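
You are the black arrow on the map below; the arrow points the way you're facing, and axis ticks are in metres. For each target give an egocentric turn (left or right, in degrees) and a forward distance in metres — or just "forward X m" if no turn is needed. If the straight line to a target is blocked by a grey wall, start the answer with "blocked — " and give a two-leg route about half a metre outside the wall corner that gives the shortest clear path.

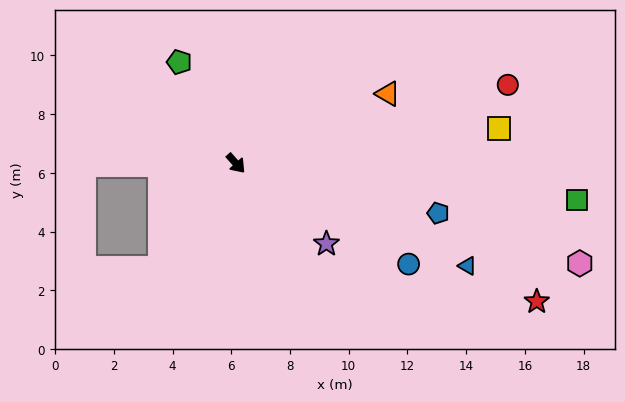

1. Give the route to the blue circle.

turn left 18°, forward 6.8 m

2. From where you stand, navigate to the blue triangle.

turn left 24°, forward 8.6 m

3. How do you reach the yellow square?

turn left 56°, forward 9.0 m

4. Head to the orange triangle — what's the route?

turn left 73°, forward 5.7 m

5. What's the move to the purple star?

turn left 7°, forward 4.1 m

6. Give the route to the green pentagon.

turn left 167°, forward 4.0 m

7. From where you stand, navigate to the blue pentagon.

turn left 34°, forward 7.1 m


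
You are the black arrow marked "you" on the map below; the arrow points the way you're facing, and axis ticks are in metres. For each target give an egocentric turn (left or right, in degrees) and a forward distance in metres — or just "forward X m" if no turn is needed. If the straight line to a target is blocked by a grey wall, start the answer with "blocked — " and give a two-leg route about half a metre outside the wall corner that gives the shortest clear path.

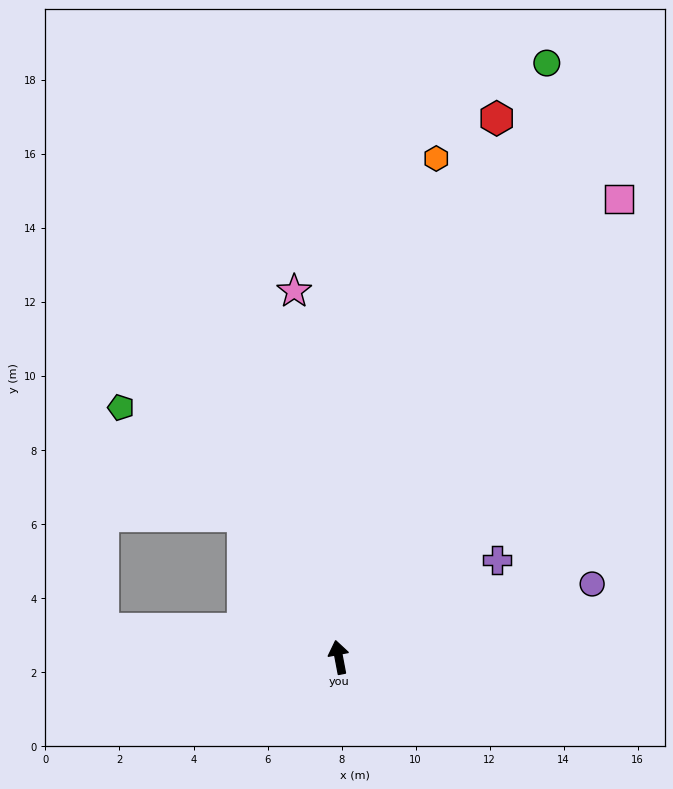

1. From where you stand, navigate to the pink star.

turn right 4°, forward 10.0 m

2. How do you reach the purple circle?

turn right 85°, forward 7.1 m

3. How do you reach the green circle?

turn right 30°, forward 17.0 m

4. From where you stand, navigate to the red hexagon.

turn right 27°, forward 15.2 m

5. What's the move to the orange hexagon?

turn right 22°, forward 13.7 m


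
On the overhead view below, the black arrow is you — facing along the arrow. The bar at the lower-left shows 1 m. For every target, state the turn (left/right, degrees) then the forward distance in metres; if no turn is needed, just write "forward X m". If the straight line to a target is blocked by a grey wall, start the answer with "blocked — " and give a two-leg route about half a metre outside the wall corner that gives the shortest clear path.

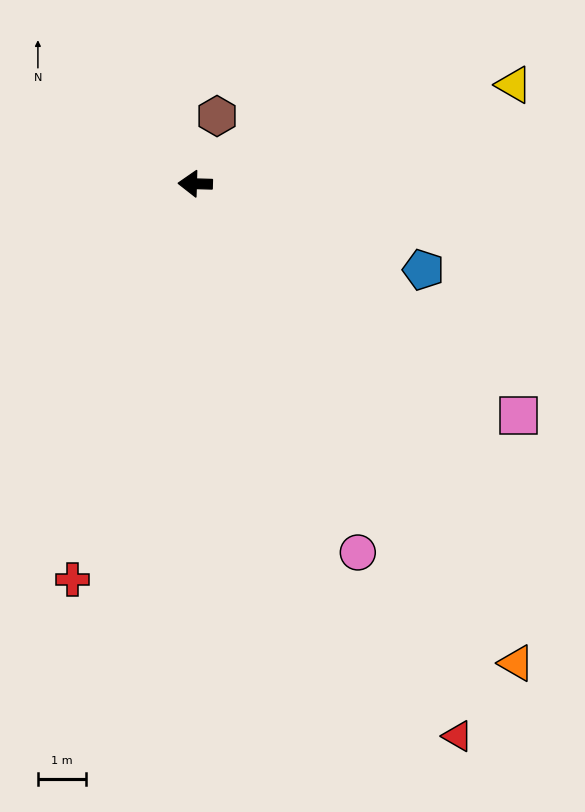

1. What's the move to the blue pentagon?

turn left 161°, forward 5.1 m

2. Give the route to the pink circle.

turn left 115°, forward 8.4 m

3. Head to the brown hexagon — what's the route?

turn right 106°, forward 1.5 m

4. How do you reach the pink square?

turn left 146°, forward 8.3 m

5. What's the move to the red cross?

turn left 74°, forward 8.6 m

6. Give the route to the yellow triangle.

turn right 161°, forward 6.9 m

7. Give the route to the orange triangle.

turn left 125°, forward 12.0 m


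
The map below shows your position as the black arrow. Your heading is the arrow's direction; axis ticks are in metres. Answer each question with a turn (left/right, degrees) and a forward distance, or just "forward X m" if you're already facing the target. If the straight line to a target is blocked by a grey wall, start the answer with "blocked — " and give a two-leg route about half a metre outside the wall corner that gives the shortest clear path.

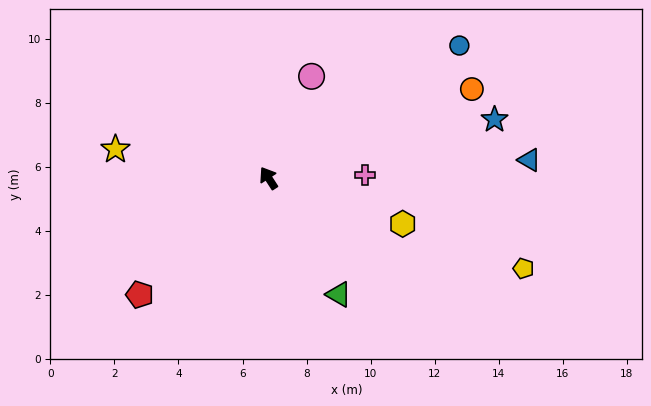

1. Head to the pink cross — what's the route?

turn right 121°, forward 3.0 m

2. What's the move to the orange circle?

turn right 99°, forward 6.9 m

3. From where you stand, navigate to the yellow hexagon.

turn right 142°, forward 4.4 m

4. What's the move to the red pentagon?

turn left 99°, forward 5.4 m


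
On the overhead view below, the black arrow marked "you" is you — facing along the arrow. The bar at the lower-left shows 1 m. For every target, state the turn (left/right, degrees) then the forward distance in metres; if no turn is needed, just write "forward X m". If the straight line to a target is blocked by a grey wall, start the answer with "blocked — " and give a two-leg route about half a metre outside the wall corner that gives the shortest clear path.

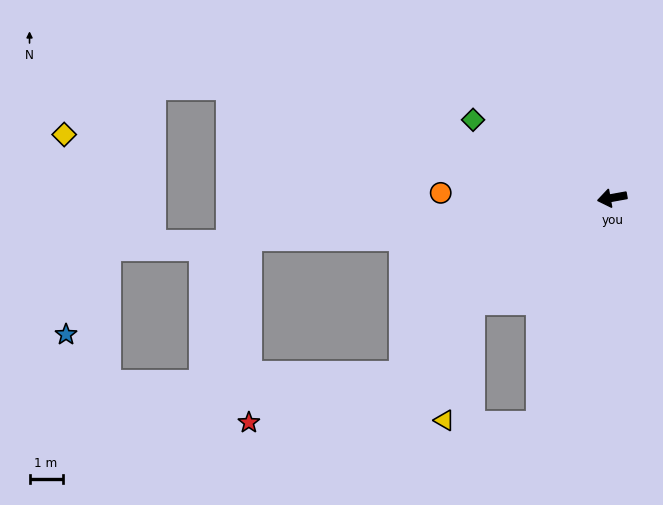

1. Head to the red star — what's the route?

blocked — turn right 4°, forward 11.0 m, then turn left 84°, forward 5.6 m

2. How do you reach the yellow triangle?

blocked — turn left 26°, forward 5.3 m, then turn left 41°, forward 3.7 m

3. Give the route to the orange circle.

turn right 12°, forward 5.2 m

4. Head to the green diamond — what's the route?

turn right 40°, forward 4.8 m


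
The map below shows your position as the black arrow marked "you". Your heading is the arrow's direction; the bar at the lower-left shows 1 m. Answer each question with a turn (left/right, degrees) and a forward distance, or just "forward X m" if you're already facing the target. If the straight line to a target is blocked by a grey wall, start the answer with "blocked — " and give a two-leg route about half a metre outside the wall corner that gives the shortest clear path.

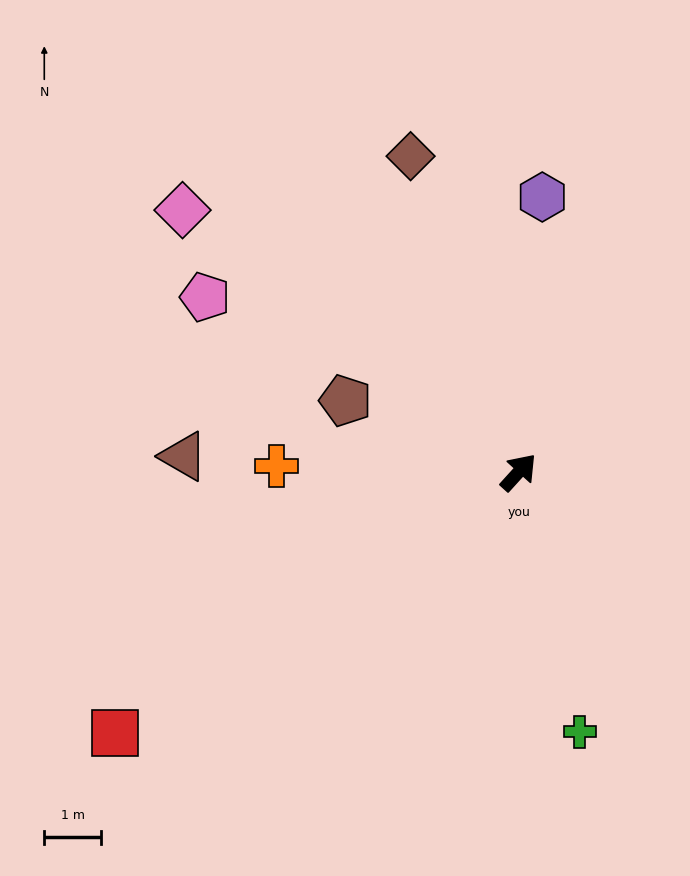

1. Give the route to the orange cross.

turn left 131°, forward 4.2 m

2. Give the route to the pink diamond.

turn left 94°, forward 7.4 m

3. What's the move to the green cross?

turn right 125°, forward 4.7 m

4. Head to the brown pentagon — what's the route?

turn left 110°, forward 3.3 m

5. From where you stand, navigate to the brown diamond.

turn left 61°, forward 5.8 m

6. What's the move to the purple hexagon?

turn left 37°, forward 4.8 m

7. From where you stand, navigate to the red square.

turn left 165°, forward 8.4 m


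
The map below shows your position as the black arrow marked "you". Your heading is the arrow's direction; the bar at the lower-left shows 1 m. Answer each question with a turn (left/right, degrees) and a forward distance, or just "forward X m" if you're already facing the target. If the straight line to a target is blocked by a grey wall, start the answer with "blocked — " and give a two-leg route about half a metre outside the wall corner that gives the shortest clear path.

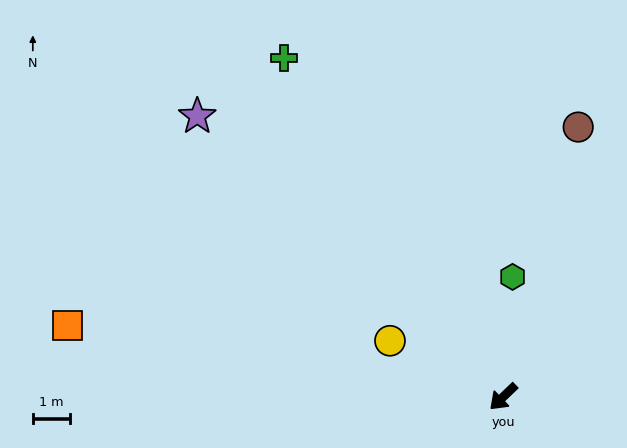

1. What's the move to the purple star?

turn right 86°, forward 11.0 m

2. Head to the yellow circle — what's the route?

turn right 70°, forward 3.4 m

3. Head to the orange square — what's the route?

turn right 53°, forward 11.7 m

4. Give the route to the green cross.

turn right 101°, forward 10.7 m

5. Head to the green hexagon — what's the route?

turn right 138°, forward 3.2 m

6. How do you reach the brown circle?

turn right 149°, forward 7.4 m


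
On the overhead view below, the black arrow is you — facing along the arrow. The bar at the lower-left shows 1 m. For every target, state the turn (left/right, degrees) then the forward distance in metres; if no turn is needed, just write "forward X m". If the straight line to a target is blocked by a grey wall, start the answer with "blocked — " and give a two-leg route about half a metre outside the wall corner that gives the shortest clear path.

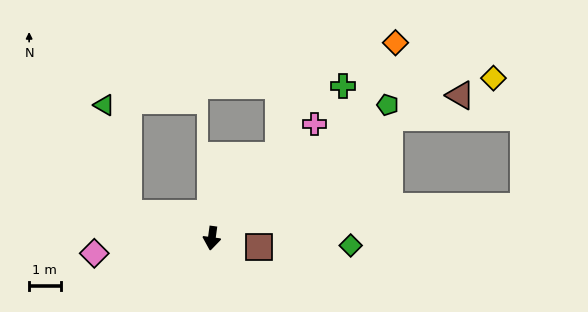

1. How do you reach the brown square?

turn left 87°, forward 1.5 m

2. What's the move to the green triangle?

blocked — turn right 99°, forward 2.7 m, then turn right 60°, forward 3.5 m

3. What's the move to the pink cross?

turn left 146°, forward 4.9 m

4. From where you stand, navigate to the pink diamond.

turn right 75°, forward 3.8 m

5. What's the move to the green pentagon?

turn left 135°, forward 7.0 m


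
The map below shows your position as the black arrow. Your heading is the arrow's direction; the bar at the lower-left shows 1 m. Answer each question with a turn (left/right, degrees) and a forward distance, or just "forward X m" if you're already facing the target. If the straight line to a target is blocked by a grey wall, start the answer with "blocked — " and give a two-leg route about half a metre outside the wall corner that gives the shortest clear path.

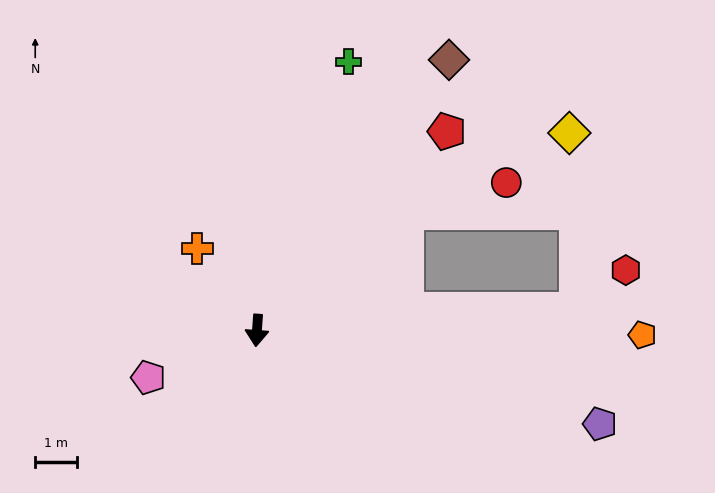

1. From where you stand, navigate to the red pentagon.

turn left 140°, forward 6.5 m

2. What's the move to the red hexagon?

blocked — turn left 98°, forward 7.6 m, then turn left 35°, forward 1.5 m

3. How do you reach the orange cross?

turn right 140°, forward 2.4 m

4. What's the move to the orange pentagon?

turn left 93°, forward 9.2 m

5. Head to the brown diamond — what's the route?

turn left 149°, forward 7.9 m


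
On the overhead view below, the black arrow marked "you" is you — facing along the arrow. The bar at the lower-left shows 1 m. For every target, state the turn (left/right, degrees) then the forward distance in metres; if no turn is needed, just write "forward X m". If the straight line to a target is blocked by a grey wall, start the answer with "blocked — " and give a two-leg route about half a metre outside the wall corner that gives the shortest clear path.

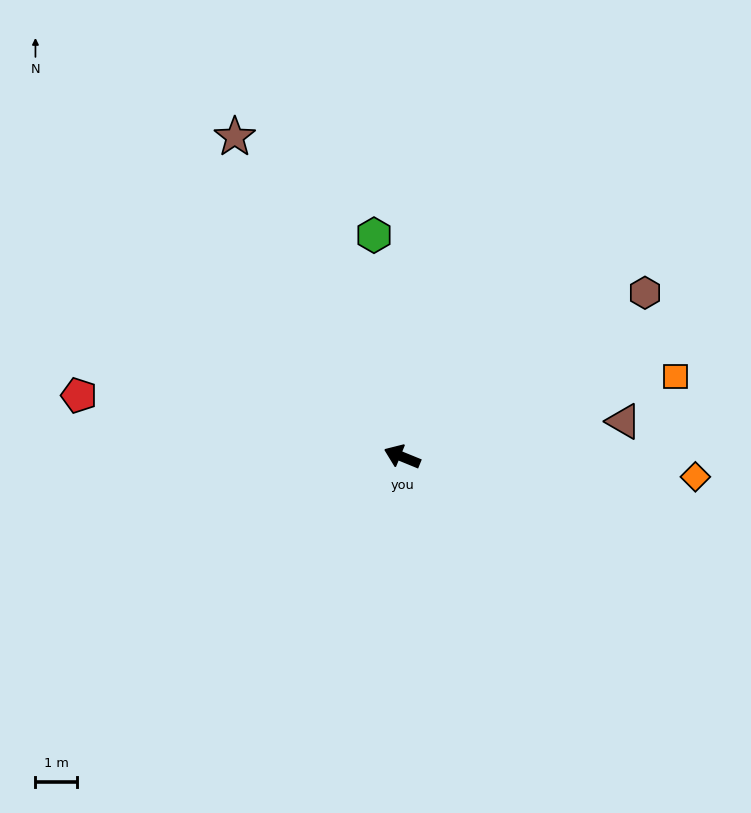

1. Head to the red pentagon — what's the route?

turn left 11°, forward 7.9 m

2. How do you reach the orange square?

turn right 141°, forward 6.8 m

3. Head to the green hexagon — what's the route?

turn right 61°, forward 5.3 m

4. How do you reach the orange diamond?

turn right 162°, forward 7.0 m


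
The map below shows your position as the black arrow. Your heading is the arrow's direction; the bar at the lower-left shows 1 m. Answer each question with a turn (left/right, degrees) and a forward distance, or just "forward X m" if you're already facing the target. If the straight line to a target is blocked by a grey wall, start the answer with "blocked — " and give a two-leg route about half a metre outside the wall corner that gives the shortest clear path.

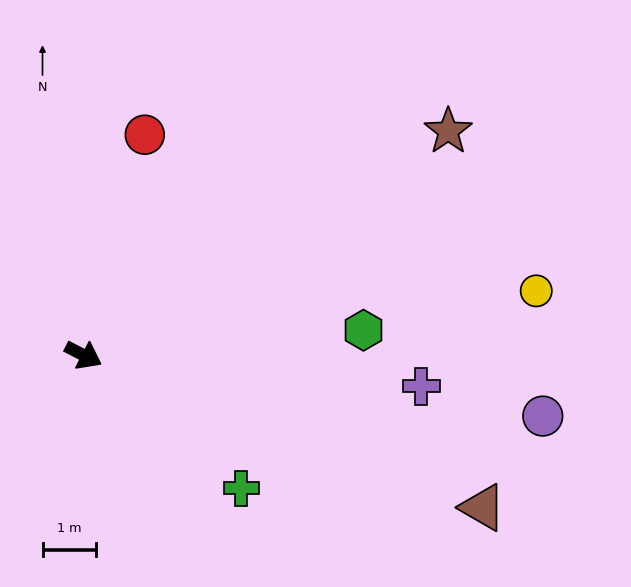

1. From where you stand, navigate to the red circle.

turn left 102°, forward 4.2 m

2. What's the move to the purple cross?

turn left 22°, forward 6.3 m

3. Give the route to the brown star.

turn left 59°, forward 7.9 m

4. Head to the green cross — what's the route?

turn right 13°, forward 3.8 m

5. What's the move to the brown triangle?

turn left 6°, forward 7.9 m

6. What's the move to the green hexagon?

turn left 32°, forward 5.2 m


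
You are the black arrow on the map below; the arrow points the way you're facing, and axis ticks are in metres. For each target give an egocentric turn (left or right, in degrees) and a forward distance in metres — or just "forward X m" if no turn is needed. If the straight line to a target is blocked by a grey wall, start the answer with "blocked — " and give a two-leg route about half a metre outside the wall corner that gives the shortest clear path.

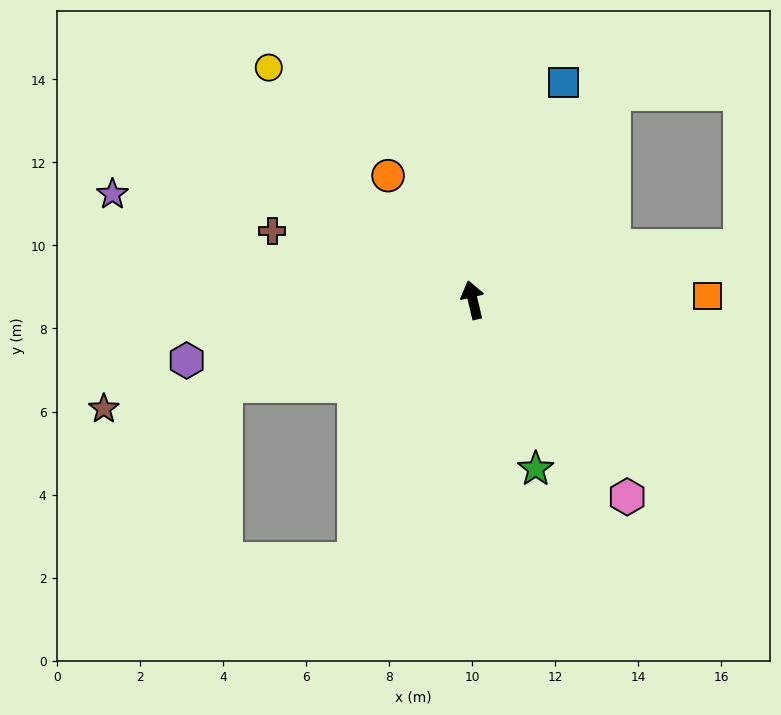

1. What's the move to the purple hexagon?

turn left 89°, forward 7.0 m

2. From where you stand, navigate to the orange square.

turn right 102°, forward 5.7 m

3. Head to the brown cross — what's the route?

turn left 58°, forward 5.1 m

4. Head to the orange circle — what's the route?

turn left 21°, forward 3.6 m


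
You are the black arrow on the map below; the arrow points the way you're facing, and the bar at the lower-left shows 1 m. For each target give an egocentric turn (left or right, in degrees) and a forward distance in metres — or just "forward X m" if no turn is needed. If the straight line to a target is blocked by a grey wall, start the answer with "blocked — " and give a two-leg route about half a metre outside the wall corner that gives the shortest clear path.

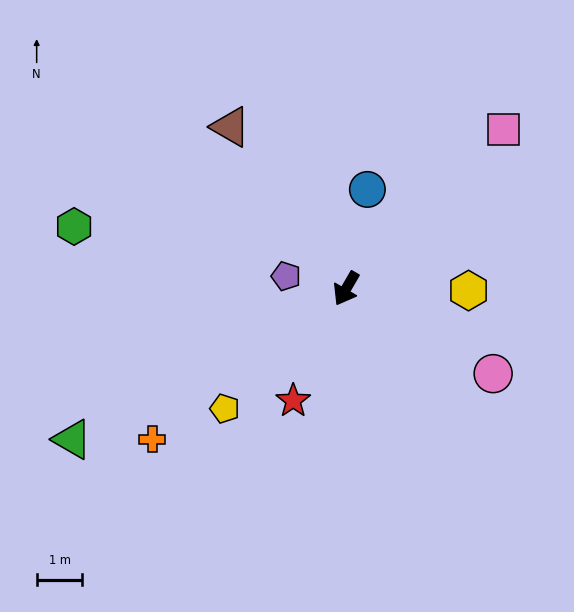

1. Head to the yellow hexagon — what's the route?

turn left 119°, forward 2.7 m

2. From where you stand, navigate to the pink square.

turn left 165°, forward 4.9 m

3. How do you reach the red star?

turn left 5°, forward 2.7 m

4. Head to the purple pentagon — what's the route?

turn right 72°, forward 1.3 m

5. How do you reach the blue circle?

turn right 162°, forward 2.2 m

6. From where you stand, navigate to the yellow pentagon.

turn right 15°, forward 3.7 m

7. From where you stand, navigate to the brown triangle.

turn right 114°, forward 4.3 m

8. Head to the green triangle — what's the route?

turn right 31°, forward 6.8 m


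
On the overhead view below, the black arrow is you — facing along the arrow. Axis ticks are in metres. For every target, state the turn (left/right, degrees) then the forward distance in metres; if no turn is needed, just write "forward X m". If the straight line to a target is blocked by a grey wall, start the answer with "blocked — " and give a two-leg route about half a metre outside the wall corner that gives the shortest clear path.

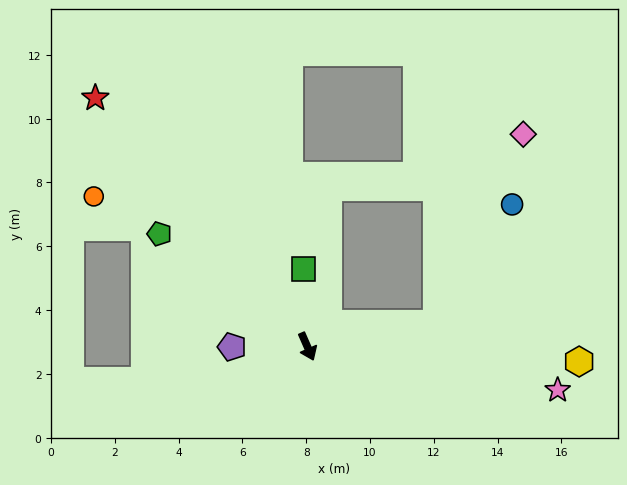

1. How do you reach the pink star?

turn left 56°, forward 8.0 m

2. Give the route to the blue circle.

blocked — turn left 76°, forward 4.1 m, then turn left 48°, forward 4.4 m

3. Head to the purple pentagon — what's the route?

turn right 113°, forward 2.4 m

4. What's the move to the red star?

turn right 163°, forward 10.2 m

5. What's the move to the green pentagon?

turn right 151°, forward 5.8 m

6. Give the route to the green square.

turn left 159°, forward 2.4 m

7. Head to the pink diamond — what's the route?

blocked — turn left 76°, forward 4.1 m, then turn left 56°, forward 6.5 m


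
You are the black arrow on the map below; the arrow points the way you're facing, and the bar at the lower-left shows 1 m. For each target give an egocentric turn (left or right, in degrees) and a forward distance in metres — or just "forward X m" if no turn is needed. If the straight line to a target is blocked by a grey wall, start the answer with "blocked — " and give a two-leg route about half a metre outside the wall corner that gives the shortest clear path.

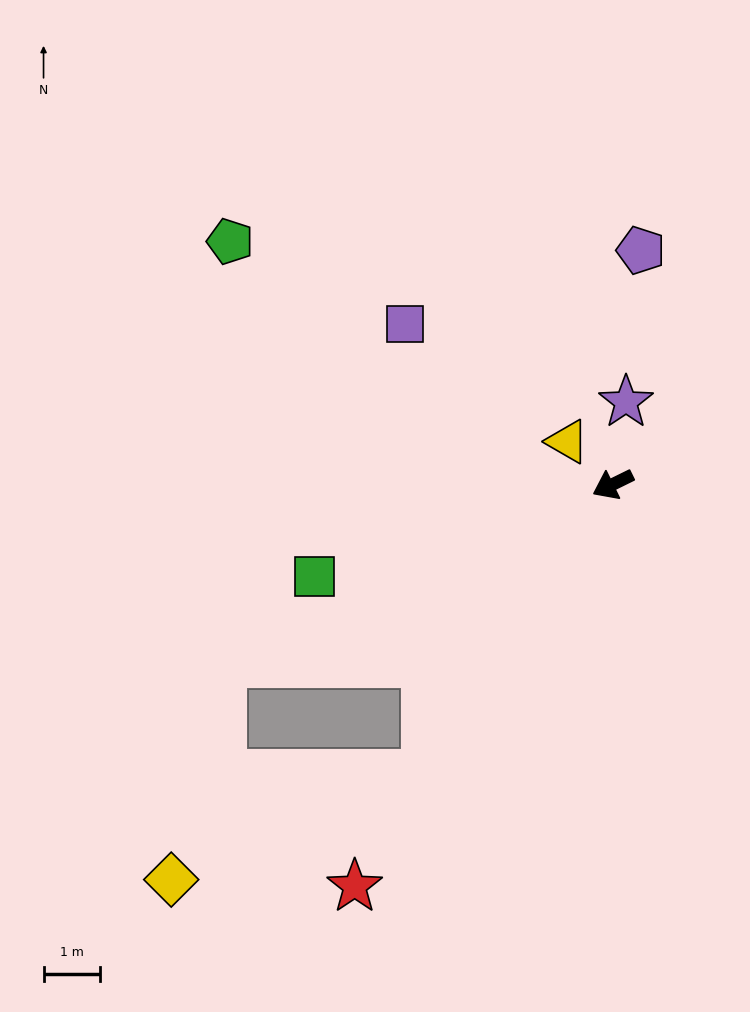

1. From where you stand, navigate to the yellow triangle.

turn right 69°, forward 1.1 m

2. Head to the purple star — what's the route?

turn right 125°, forward 1.5 m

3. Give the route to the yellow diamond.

blocked — turn left 31°, forward 6.2 m, then turn right 34°, forward 4.9 m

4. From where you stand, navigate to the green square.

turn right 9°, forward 5.6 m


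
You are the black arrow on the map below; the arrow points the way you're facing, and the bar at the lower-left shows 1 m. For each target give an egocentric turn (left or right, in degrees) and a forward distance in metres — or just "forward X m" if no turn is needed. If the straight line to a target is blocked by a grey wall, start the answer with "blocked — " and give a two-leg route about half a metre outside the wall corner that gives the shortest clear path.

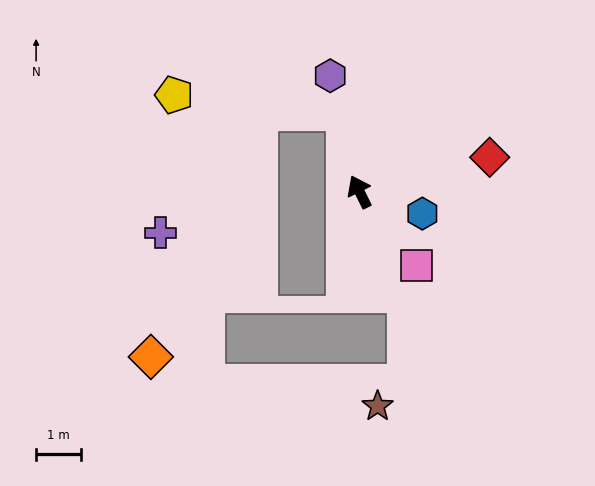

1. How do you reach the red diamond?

turn right 101°, forward 3.0 m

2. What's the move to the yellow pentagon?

blocked — turn right 16°, forward 1.8 m, then turn left 74°, forward 3.9 m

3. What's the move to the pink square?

turn right 169°, forward 2.1 m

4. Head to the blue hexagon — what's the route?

turn right 135°, forward 1.5 m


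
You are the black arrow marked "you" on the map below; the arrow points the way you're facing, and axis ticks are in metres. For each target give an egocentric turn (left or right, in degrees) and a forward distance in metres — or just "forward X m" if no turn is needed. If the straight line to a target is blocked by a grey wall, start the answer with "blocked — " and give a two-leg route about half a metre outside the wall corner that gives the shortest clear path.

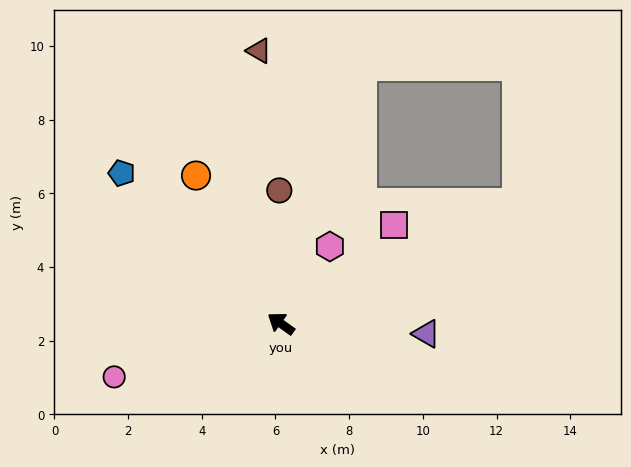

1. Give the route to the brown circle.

turn right 54°, forward 3.6 m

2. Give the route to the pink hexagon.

turn right 87°, forward 2.5 m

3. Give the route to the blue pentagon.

turn right 8°, forward 5.9 m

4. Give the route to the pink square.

turn right 103°, forward 4.1 m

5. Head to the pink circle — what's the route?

turn left 53°, forward 4.8 m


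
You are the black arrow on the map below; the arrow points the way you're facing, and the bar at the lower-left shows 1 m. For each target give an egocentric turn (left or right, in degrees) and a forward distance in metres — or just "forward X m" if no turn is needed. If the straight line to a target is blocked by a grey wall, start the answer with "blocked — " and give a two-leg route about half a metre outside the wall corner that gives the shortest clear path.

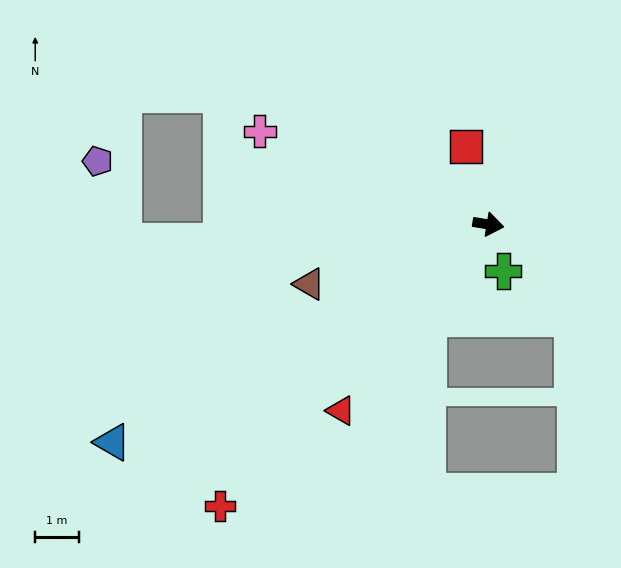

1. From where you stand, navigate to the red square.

turn left 115°, forward 1.9 m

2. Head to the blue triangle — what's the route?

turn right 141°, forward 9.9 m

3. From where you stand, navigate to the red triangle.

turn right 119°, forward 5.4 m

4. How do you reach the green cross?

turn right 63°, forward 1.1 m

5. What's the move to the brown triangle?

turn right 152°, forward 4.3 m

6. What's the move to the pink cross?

turn left 167°, forward 5.6 m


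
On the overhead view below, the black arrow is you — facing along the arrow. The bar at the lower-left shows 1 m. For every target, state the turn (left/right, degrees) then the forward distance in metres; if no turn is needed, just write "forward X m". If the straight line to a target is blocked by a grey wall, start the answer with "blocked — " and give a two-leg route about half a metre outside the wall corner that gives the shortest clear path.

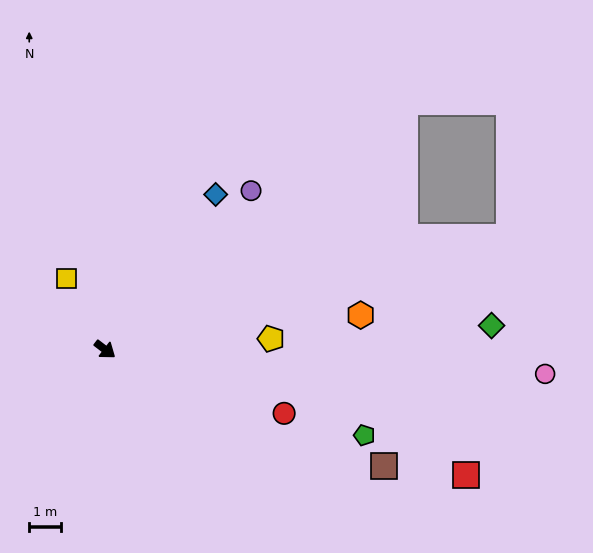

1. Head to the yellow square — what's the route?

turn left 156°, forward 2.5 m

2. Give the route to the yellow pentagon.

turn left 41°, forward 5.2 m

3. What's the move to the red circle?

turn left 18°, forward 6.0 m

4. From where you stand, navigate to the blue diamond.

turn left 92°, forward 6.0 m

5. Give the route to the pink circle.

turn left 34°, forward 13.8 m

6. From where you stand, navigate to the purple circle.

turn left 85°, forward 6.8 m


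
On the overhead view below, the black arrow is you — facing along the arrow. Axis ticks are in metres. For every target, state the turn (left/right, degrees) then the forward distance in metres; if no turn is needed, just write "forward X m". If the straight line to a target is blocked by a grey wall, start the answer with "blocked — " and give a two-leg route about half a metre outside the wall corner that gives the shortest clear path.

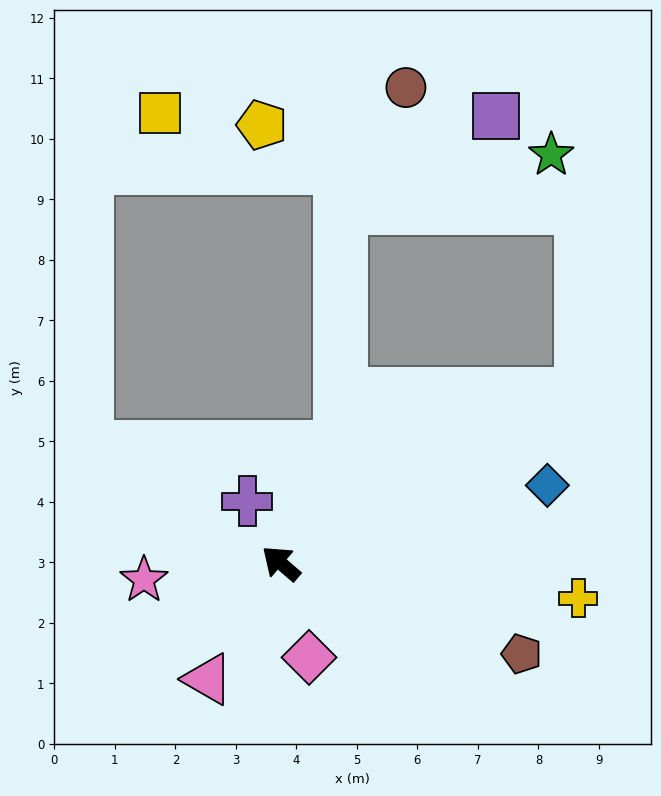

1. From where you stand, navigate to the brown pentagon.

turn right 160°, forward 4.3 m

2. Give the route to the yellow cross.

turn right 146°, forward 5.0 m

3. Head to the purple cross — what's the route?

turn right 21°, forward 1.2 m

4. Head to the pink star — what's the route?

turn left 48°, forward 2.3 m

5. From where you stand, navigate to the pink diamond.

turn left 147°, forward 1.6 m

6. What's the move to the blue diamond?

turn right 123°, forward 4.6 m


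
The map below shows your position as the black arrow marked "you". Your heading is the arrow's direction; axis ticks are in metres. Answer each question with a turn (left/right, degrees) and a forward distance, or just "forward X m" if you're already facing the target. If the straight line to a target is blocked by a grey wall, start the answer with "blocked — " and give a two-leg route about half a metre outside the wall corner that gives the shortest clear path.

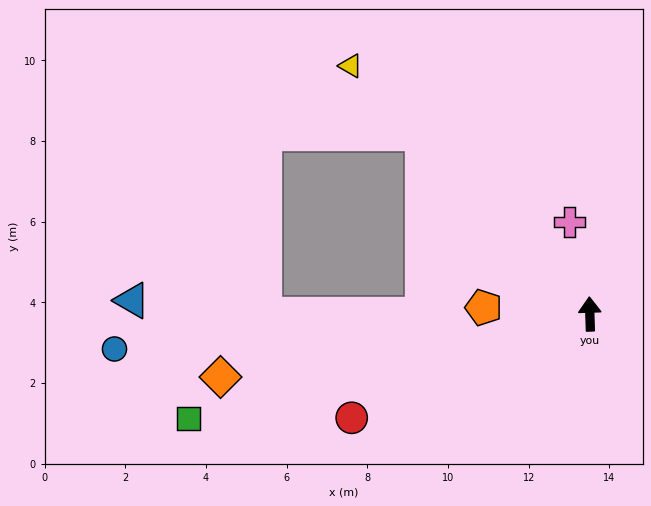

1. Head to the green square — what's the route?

turn left 103°, forward 10.3 m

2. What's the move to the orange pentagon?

turn left 85°, forward 2.6 m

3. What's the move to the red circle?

turn left 112°, forward 6.4 m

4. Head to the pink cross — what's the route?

turn left 11°, forward 2.3 m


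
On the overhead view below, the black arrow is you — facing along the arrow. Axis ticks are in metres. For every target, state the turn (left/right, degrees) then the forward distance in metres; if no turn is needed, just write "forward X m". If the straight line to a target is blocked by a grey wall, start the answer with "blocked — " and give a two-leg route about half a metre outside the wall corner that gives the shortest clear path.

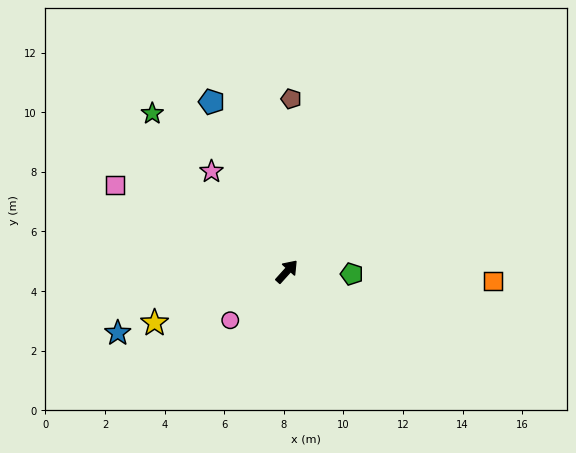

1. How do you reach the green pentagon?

turn right 50°, forward 2.2 m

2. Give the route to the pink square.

turn left 105°, forward 6.5 m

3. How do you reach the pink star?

turn left 79°, forward 4.2 m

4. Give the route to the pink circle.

turn left 173°, forward 2.5 m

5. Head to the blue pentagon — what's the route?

turn left 66°, forward 6.2 m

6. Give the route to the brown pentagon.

turn left 41°, forward 5.8 m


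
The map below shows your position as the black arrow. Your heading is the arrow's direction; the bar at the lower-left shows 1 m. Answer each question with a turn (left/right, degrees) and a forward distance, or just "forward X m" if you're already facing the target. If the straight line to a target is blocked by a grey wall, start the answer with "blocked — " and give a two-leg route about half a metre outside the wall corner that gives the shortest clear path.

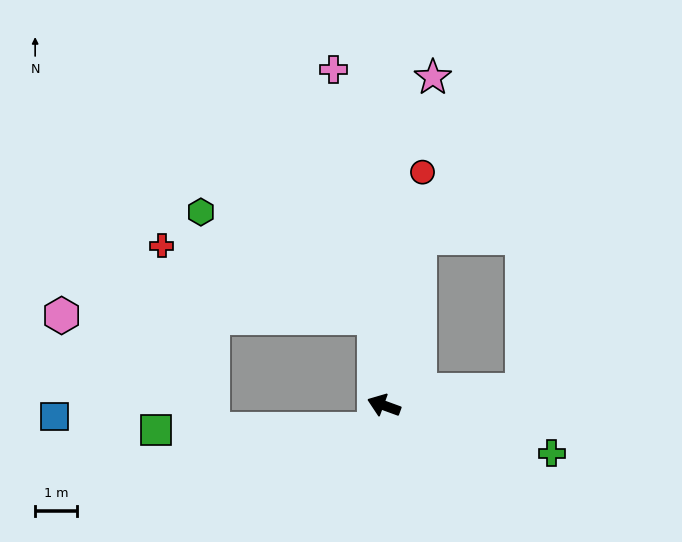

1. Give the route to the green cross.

turn right 176°, forward 4.2 m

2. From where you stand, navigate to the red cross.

blocked — turn right 64°, forward 2.1 m, then turn left 65°, forward 5.4 m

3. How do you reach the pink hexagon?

blocked — turn right 64°, forward 2.1 m, then turn left 84°, forward 7.5 m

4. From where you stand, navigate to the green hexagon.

blocked — turn right 64°, forward 2.1 m, then turn left 53°, forward 4.9 m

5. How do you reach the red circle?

turn right 79°, forward 5.7 m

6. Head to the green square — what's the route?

blocked — turn left 90°, forward 0.6 m, then turn right 70°, forward 5.2 m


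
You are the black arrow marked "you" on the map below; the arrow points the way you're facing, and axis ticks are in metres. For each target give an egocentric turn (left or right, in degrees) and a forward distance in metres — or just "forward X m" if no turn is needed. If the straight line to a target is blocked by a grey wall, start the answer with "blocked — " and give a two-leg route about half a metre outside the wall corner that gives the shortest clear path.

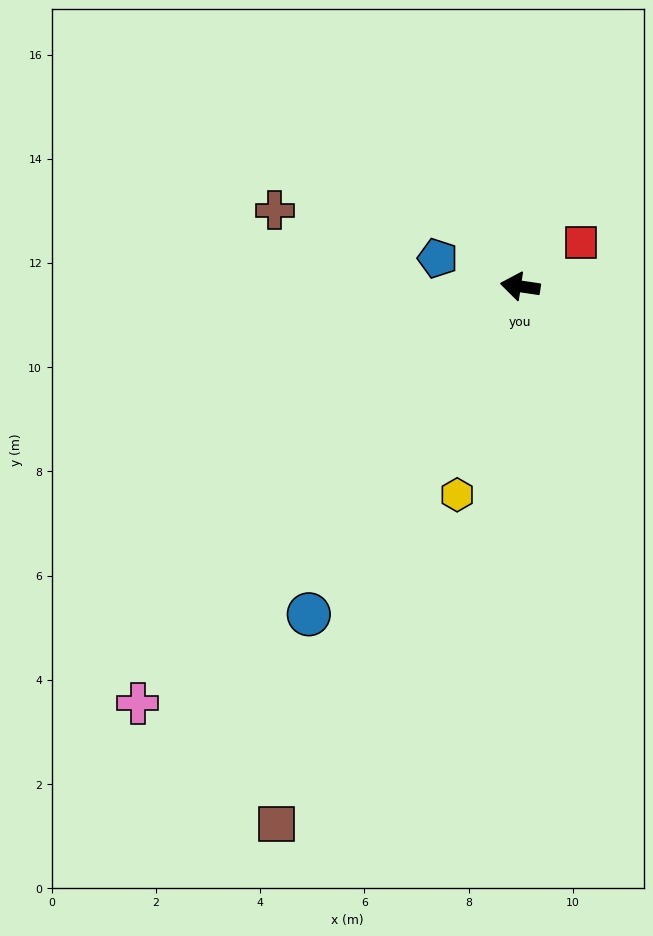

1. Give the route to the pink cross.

turn left 56°, forward 10.9 m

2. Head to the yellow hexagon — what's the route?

turn left 82°, forward 4.2 m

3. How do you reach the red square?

turn right 136°, forward 1.4 m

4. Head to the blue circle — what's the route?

turn left 66°, forward 7.5 m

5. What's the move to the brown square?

turn left 74°, forward 11.3 m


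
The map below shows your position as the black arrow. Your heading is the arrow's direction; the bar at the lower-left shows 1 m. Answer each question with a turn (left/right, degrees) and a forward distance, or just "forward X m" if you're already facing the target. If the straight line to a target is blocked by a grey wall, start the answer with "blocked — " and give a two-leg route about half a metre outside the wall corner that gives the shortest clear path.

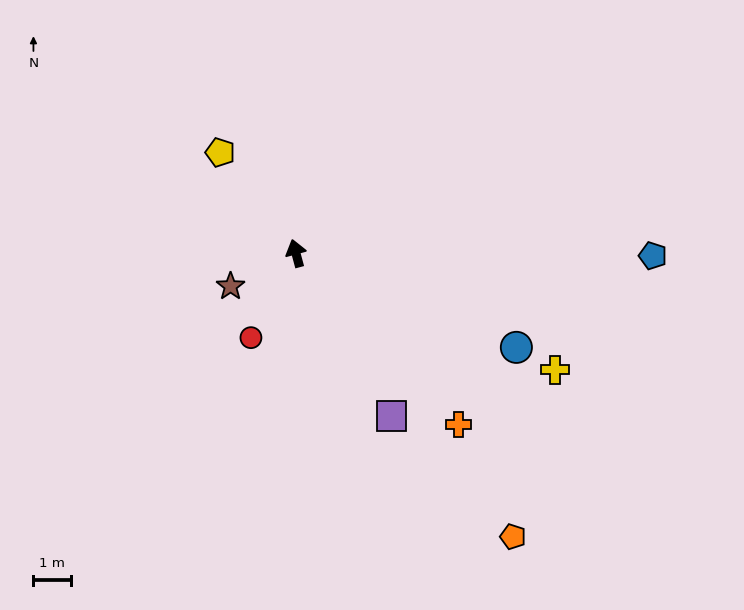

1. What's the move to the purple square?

turn right 165°, forward 5.0 m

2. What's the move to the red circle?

turn left 137°, forward 2.5 m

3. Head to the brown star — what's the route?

turn left 102°, forward 1.9 m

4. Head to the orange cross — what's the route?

turn right 152°, forward 6.3 m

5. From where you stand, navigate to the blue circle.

turn right 128°, forward 6.4 m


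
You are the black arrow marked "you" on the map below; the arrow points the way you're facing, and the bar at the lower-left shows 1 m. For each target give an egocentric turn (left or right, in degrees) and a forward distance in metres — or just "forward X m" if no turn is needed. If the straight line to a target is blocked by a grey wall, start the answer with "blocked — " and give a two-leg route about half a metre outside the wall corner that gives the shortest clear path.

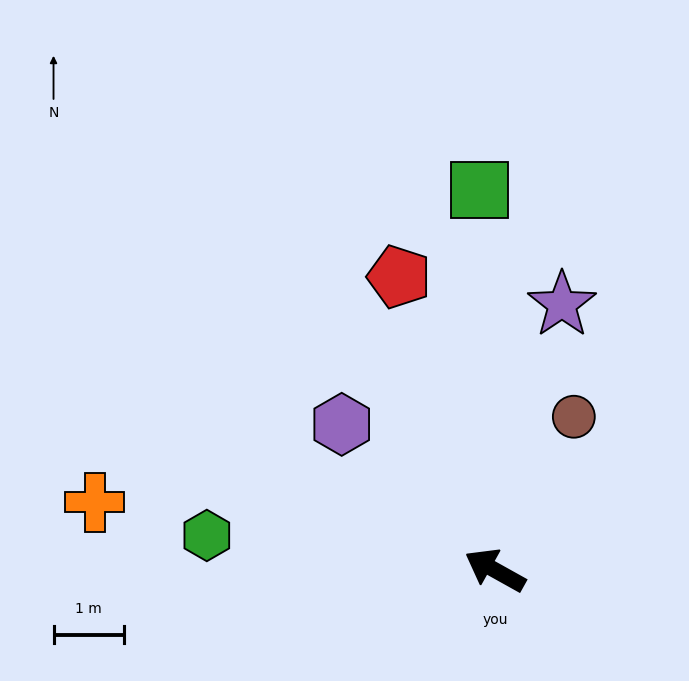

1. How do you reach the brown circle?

turn right 88°, forward 2.4 m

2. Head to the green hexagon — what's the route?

turn left 22°, forward 4.1 m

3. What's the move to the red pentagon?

turn right 43°, forward 4.4 m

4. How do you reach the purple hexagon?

turn right 14°, forward 3.0 m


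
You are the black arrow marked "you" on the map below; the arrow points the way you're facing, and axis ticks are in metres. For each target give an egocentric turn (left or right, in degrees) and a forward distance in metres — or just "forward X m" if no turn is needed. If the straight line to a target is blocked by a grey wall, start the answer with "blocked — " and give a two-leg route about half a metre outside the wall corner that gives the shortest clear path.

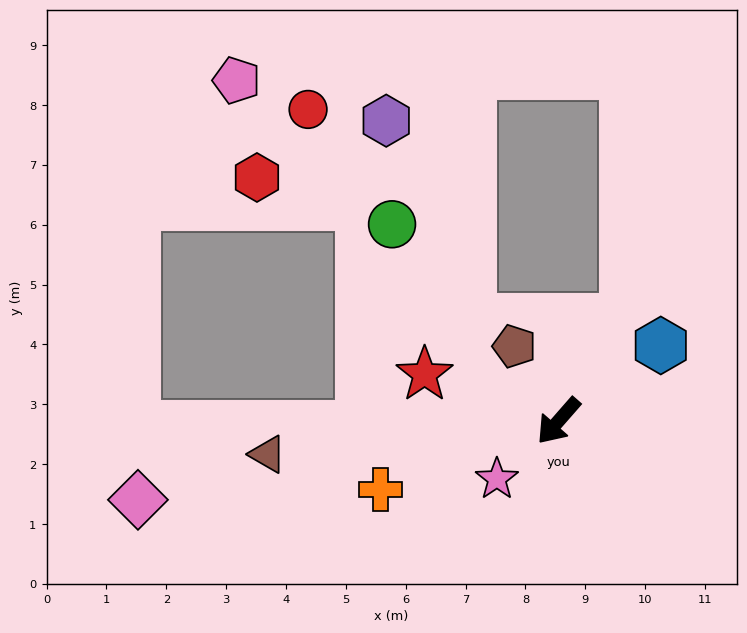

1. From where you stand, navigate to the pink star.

turn right 6°, forward 1.4 m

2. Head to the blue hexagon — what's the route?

turn left 168°, forward 2.1 m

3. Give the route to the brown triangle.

turn right 42°, forward 4.9 m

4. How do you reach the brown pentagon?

turn right 108°, forward 1.4 m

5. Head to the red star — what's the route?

turn right 68°, forward 2.4 m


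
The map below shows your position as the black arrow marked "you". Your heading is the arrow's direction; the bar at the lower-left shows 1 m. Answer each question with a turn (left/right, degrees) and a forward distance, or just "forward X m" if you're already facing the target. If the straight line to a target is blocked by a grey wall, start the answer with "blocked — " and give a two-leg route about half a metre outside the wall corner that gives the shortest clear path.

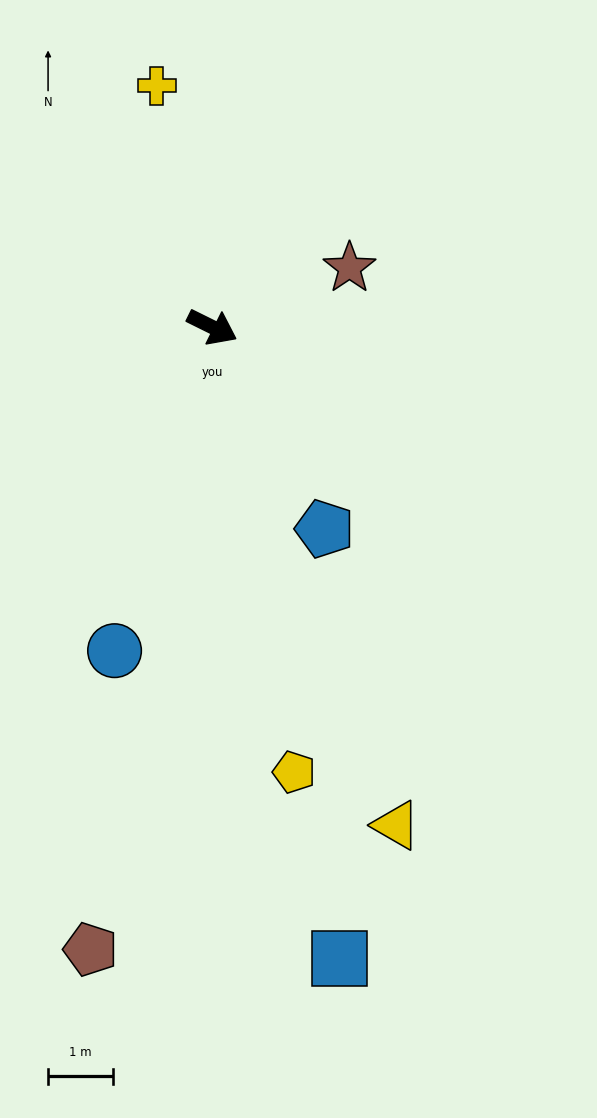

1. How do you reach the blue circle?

turn right 80°, forward 5.2 m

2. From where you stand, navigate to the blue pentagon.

turn right 35°, forward 3.6 m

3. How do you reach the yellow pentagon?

turn right 53°, forward 7.0 m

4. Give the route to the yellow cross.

turn left 129°, forward 3.8 m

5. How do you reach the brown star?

turn left 50°, forward 2.3 m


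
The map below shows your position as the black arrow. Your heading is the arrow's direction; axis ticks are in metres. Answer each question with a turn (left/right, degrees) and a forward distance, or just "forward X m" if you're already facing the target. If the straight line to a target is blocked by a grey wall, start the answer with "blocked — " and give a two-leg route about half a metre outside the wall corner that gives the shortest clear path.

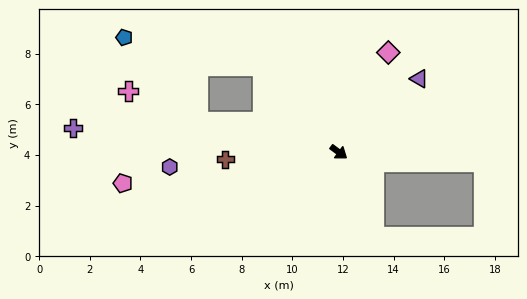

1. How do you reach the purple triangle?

turn left 79°, forward 4.3 m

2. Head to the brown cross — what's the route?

turn right 140°, forward 4.5 m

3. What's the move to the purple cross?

turn right 149°, forward 10.5 m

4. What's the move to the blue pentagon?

blocked — turn left 168°, forward 4.5 m, then turn left 37°, forward 5.6 m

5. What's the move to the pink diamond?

turn left 100°, forward 4.4 m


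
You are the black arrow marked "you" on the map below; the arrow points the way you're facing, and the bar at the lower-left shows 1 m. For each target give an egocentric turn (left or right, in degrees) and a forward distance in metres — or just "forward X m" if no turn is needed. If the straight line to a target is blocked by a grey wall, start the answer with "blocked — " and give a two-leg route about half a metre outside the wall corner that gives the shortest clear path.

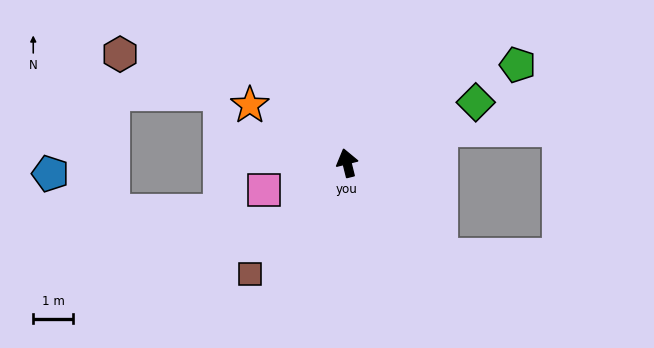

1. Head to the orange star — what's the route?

turn left 45°, forward 2.9 m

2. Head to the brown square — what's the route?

turn left 125°, forward 3.7 m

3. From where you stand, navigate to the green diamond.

turn right 79°, forward 3.6 m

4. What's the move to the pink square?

turn left 94°, forward 2.2 m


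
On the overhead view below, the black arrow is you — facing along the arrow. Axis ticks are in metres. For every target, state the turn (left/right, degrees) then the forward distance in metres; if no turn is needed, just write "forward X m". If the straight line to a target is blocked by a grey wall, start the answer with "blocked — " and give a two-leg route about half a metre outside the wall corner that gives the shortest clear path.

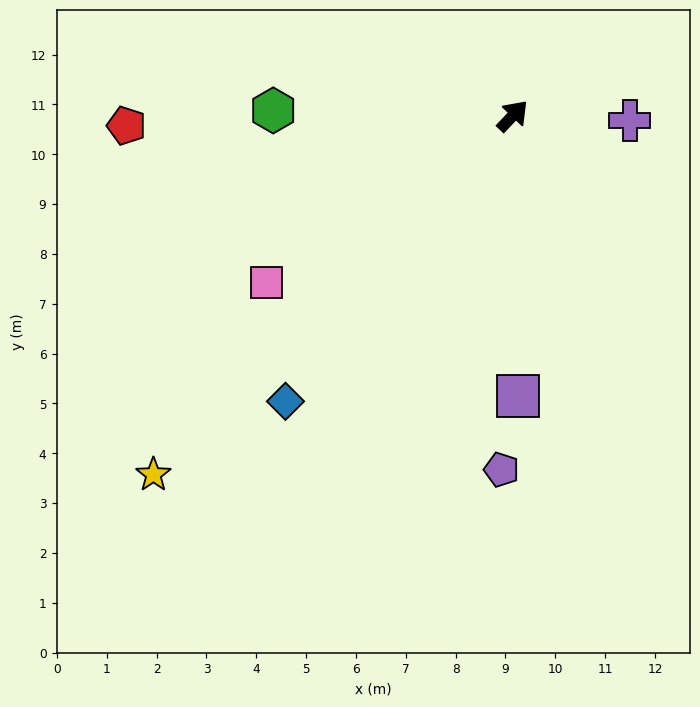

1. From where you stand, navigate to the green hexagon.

turn left 132°, forward 4.8 m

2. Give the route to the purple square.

turn right 136°, forward 5.6 m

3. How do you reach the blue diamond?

turn right 175°, forward 7.3 m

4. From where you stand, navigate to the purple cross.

turn right 49°, forward 2.3 m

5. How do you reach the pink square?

turn left 167°, forward 6.0 m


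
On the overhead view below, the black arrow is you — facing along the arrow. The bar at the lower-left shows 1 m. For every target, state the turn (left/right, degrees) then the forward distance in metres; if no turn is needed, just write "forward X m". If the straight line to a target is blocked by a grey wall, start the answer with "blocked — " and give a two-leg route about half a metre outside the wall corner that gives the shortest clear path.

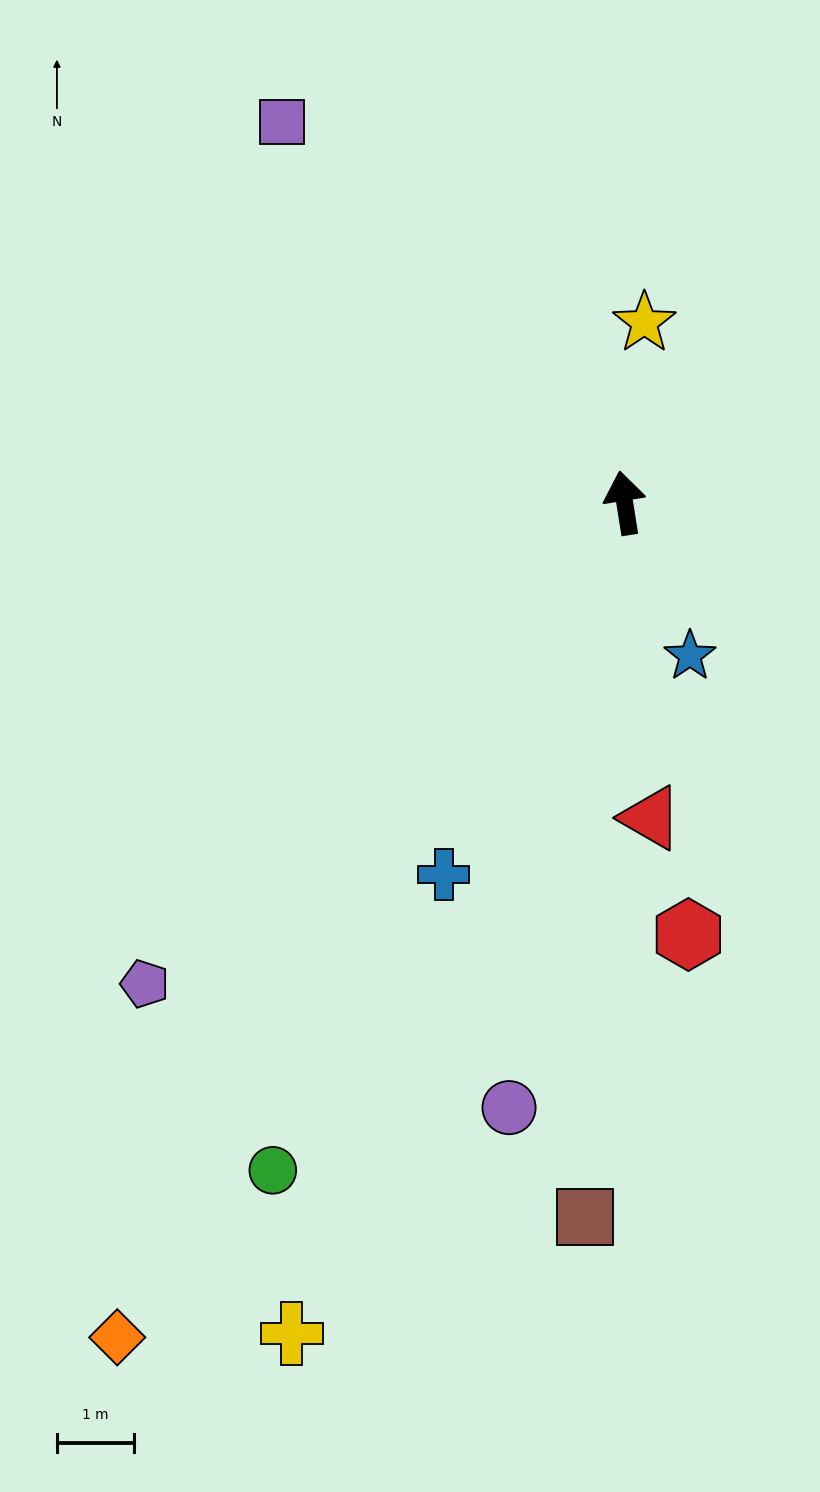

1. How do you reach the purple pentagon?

turn left 126°, forward 8.9 m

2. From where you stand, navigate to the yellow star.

turn right 15°, forward 2.4 m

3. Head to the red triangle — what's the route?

turn left 176°, forward 4.1 m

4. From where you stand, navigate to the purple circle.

turn left 160°, forward 8.0 m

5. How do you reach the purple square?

turn left 33°, forward 6.7 m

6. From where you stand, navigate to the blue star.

turn right 166°, forward 2.2 m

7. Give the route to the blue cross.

turn left 145°, forward 5.4 m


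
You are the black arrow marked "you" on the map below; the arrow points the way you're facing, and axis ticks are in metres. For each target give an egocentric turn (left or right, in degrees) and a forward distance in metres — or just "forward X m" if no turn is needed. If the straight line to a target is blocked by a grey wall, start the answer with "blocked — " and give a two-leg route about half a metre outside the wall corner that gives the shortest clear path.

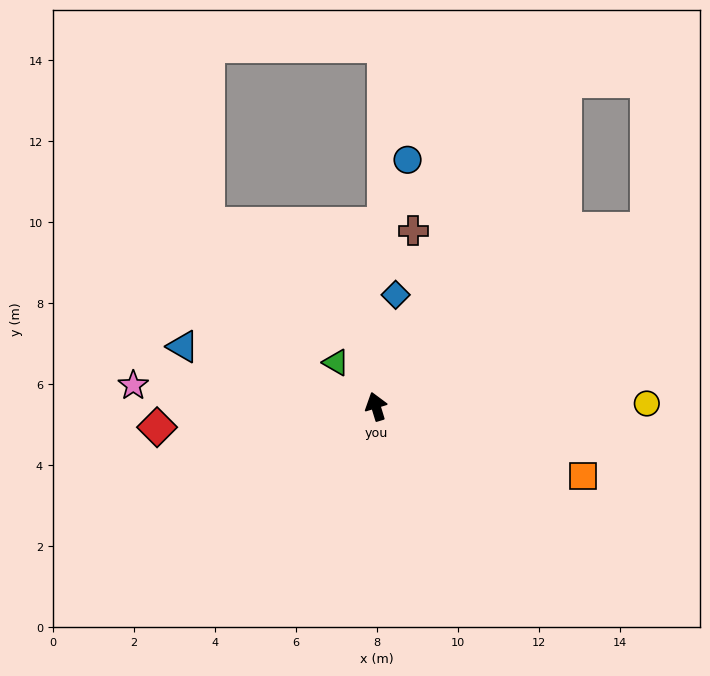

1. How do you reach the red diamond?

turn left 78°, forward 5.4 m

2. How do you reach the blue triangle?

turn left 56°, forward 5.0 m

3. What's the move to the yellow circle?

turn right 106°, forward 6.7 m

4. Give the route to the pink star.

turn left 68°, forward 6.0 m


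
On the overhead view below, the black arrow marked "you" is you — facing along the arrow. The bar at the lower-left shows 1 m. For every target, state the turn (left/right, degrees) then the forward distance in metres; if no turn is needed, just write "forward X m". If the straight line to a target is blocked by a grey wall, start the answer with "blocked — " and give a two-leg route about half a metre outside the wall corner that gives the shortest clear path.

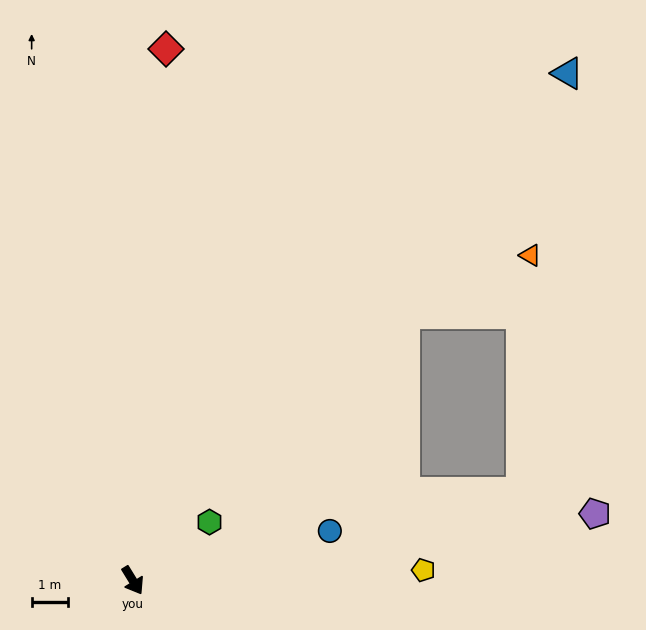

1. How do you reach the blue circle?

turn left 73°, forward 5.5 m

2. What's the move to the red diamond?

turn left 145°, forward 14.5 m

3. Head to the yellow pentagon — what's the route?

turn left 60°, forward 7.9 m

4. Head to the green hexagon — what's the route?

turn left 96°, forward 2.6 m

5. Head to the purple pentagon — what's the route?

turn left 67°, forward 12.7 m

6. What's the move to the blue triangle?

turn left 108°, forward 18.2 m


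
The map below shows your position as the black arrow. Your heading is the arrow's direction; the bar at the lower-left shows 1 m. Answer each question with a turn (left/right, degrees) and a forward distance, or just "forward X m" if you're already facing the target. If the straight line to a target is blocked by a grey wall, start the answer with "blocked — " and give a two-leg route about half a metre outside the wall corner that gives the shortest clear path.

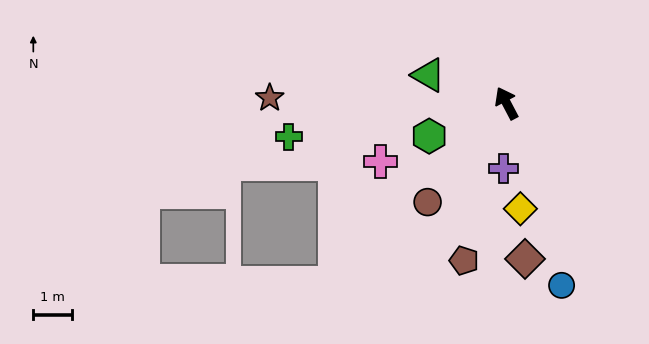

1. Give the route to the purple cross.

turn left 150°, forward 1.7 m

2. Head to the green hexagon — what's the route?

turn left 85°, forward 2.2 m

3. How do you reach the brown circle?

turn left 114°, forward 3.3 m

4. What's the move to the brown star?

turn left 61°, forward 6.2 m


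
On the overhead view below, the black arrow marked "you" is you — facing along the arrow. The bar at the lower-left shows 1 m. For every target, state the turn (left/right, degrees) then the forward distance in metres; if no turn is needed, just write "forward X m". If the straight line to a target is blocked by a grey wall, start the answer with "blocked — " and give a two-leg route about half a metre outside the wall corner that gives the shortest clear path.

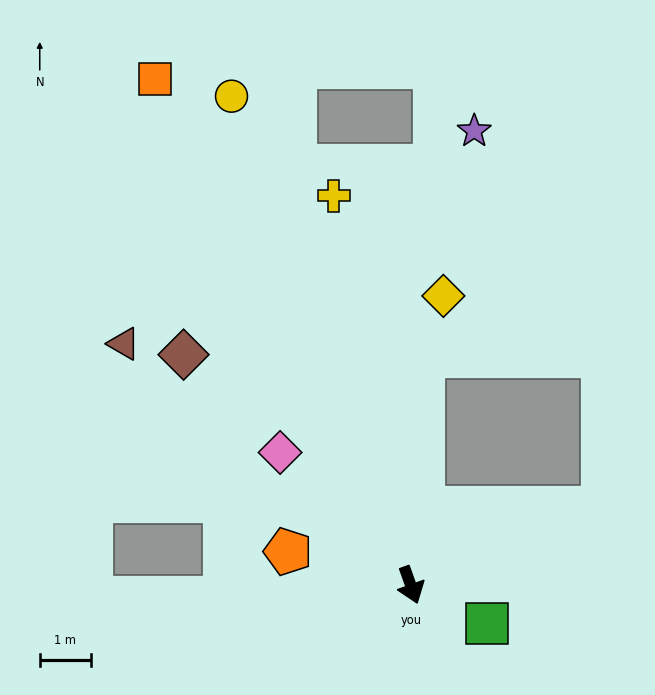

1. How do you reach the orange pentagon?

turn right 125°, forward 2.5 m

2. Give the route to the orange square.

turn right 173°, forward 11.1 m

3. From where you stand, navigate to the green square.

turn left 44°, forward 1.7 m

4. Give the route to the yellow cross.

turn left 172°, forward 7.8 m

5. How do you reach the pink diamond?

turn right 155°, forward 3.7 m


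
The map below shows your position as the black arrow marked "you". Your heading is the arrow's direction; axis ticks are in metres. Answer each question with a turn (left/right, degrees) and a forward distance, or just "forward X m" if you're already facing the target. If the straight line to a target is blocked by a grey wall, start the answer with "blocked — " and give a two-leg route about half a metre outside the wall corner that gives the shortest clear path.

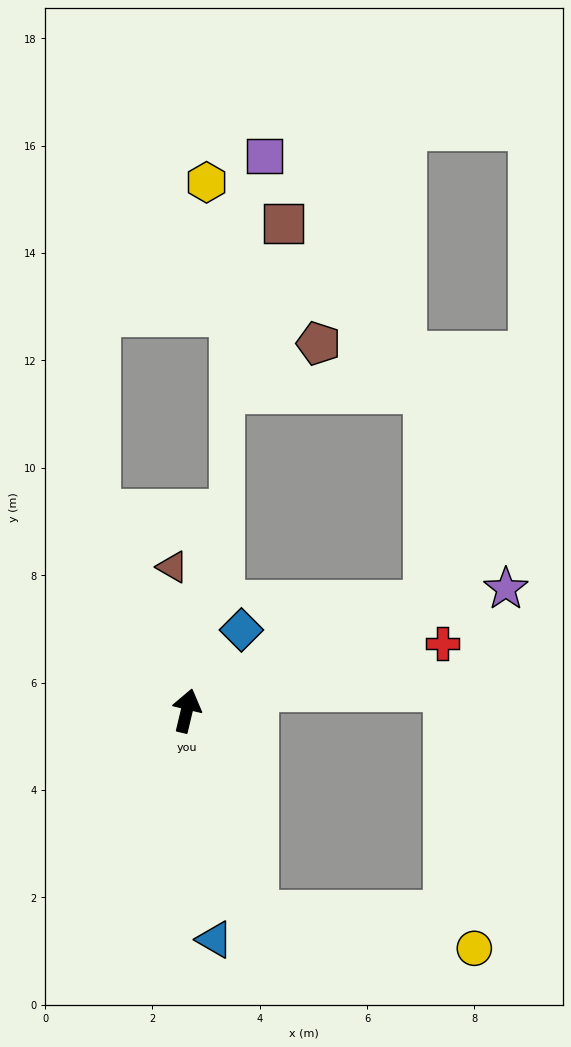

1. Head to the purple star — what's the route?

turn right 56°, forward 6.4 m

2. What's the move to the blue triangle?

turn right 160°, forward 4.3 m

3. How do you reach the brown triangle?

turn left 19°, forward 2.7 m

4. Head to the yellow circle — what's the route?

blocked — turn right 148°, forward 4.0 m, then turn left 62°, forward 4.1 m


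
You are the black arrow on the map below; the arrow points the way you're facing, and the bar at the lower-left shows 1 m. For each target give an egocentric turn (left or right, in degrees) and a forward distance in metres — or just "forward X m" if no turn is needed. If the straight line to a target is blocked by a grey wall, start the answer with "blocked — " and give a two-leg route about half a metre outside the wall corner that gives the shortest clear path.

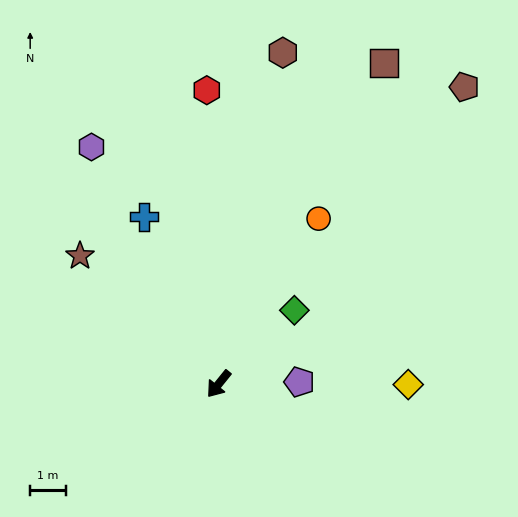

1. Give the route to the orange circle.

turn right 172°, forward 5.5 m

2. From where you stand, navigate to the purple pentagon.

turn left 130°, forward 2.3 m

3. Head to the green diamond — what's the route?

turn left 173°, forward 3.0 m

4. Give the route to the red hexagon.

turn right 139°, forward 8.3 m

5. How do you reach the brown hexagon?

turn right 152°, forward 9.5 m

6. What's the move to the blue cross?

turn right 117°, forward 5.2 m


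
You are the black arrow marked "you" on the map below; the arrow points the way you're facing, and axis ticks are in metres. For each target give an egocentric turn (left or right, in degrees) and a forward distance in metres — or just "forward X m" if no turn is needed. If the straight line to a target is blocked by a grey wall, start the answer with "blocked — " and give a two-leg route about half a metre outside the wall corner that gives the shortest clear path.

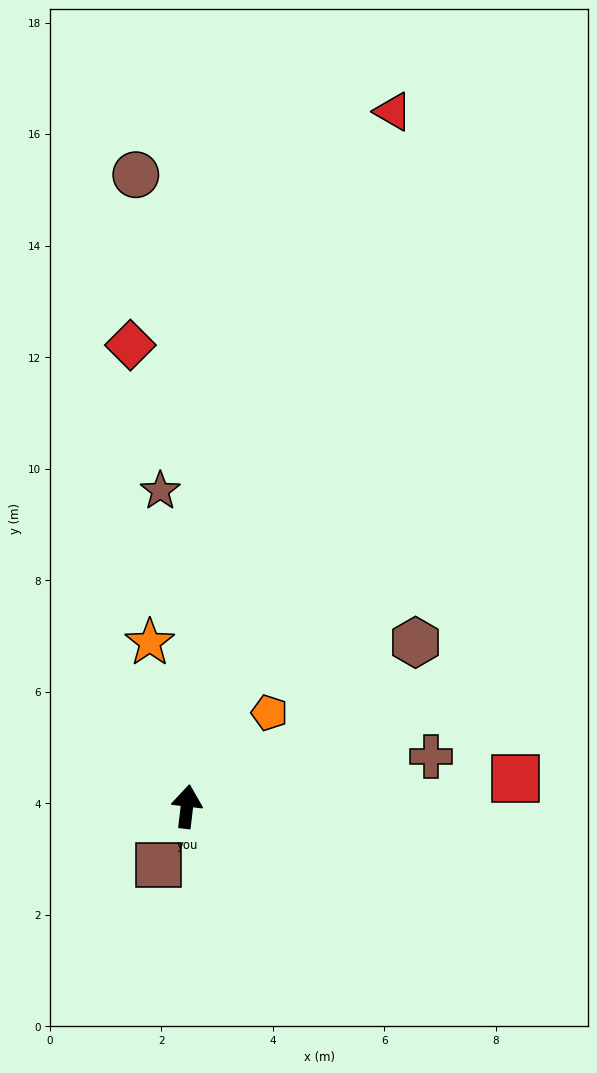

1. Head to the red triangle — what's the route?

turn right 10°, forward 13.0 m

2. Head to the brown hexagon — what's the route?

turn right 48°, forward 5.0 m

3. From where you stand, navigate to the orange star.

turn left 19°, forward 3.0 m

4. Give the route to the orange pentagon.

turn right 35°, forward 2.2 m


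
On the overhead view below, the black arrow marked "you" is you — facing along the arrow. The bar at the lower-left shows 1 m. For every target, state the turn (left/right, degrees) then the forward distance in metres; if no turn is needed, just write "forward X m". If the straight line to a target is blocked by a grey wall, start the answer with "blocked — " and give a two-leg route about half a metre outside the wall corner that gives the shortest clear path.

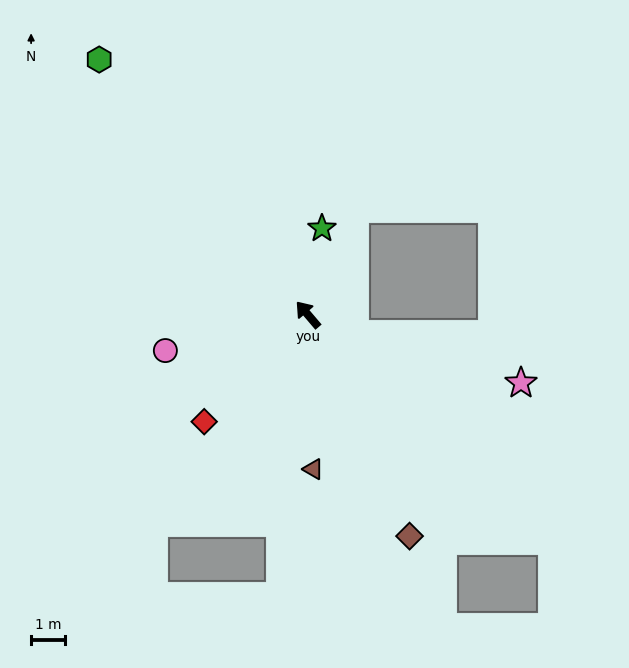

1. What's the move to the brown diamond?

turn left 164°, forward 7.3 m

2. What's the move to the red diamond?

turn left 96°, forward 4.4 m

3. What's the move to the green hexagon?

forward 9.8 m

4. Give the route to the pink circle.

turn left 64°, forward 4.4 m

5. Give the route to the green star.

turn right 50°, forward 2.6 m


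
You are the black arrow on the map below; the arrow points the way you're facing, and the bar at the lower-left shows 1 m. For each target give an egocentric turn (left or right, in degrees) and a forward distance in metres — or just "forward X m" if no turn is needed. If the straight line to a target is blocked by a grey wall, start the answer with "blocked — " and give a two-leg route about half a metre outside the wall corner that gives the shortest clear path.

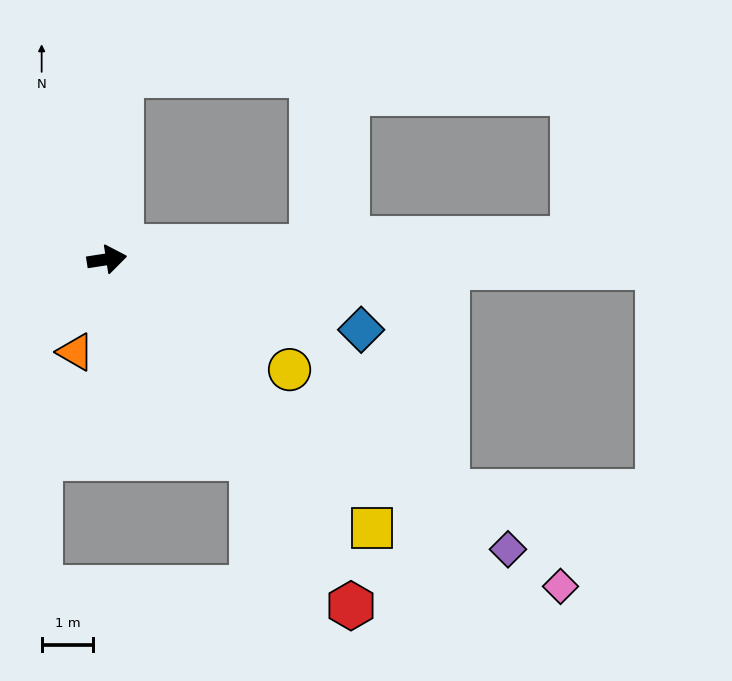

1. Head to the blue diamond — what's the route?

turn right 24°, forward 5.1 m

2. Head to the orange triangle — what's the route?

turn right 118°, forward 1.9 m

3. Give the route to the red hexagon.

turn right 64°, forward 8.2 m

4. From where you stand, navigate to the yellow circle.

turn right 40°, forward 4.1 m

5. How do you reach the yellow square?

turn right 54°, forward 7.3 m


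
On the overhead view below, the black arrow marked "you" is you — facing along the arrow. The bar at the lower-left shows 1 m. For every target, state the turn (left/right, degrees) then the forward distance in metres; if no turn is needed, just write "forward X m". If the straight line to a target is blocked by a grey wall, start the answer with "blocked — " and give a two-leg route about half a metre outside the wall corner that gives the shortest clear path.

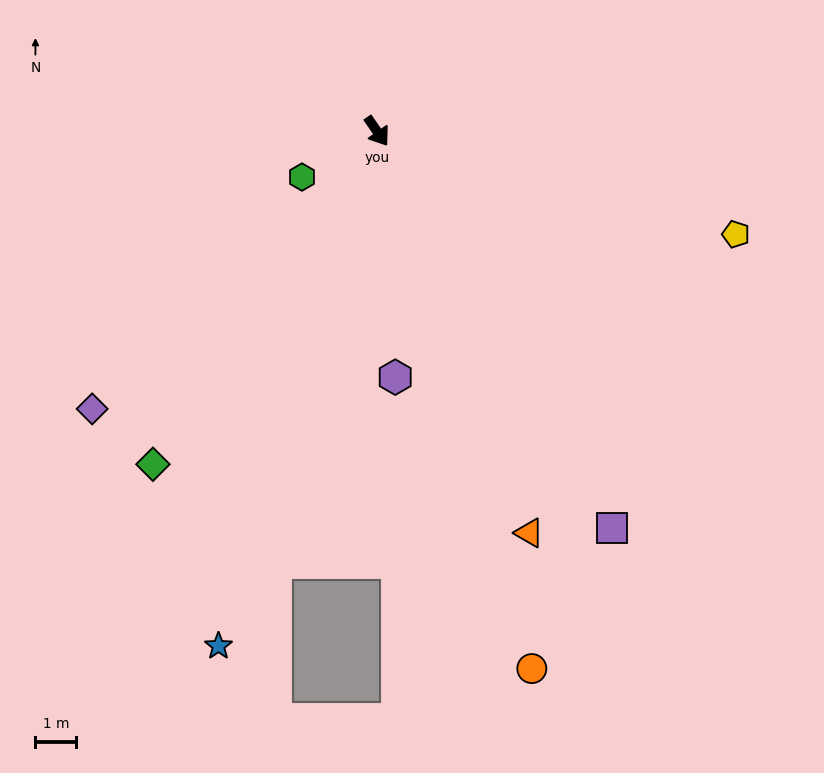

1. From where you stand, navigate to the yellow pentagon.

turn left 39°, forward 9.1 m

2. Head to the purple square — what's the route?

turn right 4°, forward 11.3 m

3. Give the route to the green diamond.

turn right 69°, forward 9.8 m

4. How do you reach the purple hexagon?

turn right 31°, forward 6.0 m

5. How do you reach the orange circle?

turn right 19°, forward 13.7 m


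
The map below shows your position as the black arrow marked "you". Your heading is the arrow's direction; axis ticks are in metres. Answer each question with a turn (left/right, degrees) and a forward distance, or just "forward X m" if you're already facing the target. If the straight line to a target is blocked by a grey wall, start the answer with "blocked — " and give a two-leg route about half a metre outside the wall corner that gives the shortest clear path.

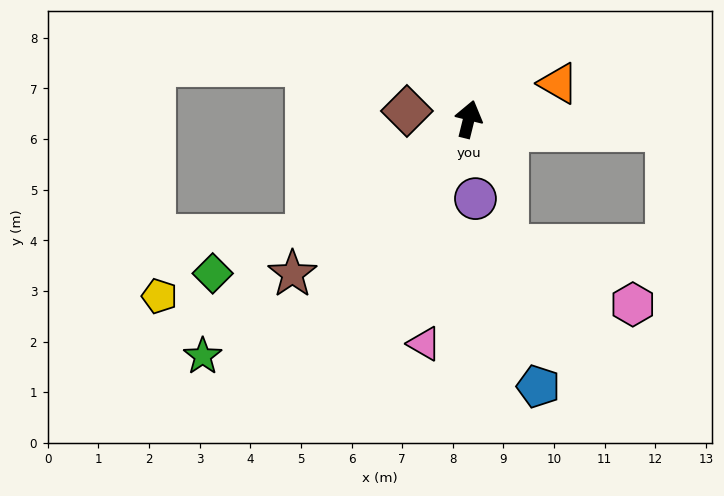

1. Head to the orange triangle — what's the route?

turn right 54°, forward 1.9 m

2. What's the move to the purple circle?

turn right 161°, forward 1.6 m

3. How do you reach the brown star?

turn left 145°, forward 4.6 m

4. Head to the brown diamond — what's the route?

turn left 96°, forward 1.2 m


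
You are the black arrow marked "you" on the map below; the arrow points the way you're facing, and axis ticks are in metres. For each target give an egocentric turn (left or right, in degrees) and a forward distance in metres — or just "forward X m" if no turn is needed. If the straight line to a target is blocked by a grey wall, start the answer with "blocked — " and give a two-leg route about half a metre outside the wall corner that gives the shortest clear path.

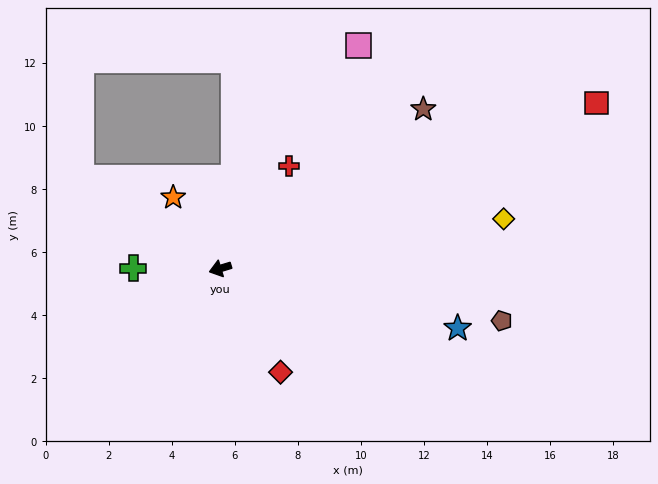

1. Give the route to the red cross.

turn right 141°, forward 3.9 m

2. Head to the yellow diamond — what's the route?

turn left 173°, forward 9.1 m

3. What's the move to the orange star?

turn right 73°, forward 2.7 m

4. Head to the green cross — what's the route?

turn right 17°, forward 2.8 m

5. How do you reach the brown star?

turn right 159°, forward 8.2 m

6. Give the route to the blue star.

turn left 149°, forward 7.8 m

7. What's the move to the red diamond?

turn left 103°, forward 3.8 m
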